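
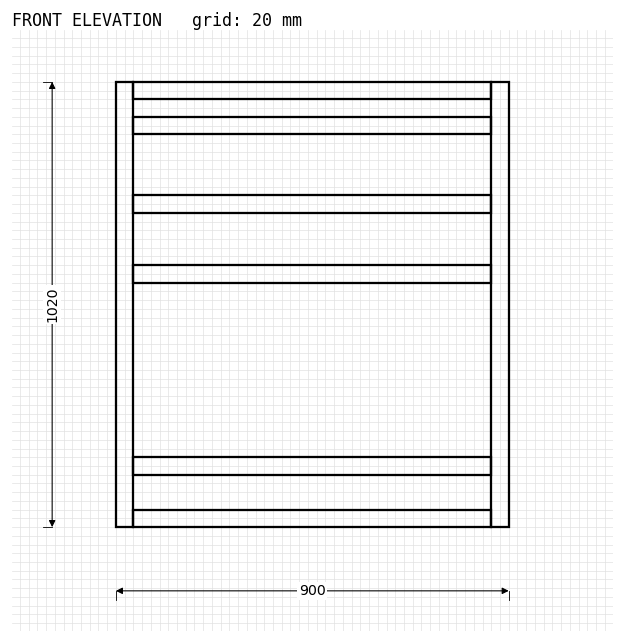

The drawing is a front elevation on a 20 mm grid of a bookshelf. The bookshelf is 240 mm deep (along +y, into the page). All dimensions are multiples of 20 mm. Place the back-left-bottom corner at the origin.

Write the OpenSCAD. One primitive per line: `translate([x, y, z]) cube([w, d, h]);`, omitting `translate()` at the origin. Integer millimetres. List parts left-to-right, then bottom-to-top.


cube([40, 240, 1020]);
translate([40, 0, 0]) cube([820, 240, 40]);
translate([40, 0, 120]) cube([820, 240, 40]);
translate([40, 0, 560]) cube([820, 240, 40]);
translate([40, 0, 720]) cube([820, 240, 40]);
translate([40, 0, 900]) cube([820, 240, 40]);
translate([40, 0, 980]) cube([820, 240, 40]);
translate([860, 0, 0]) cube([40, 240, 1020]);


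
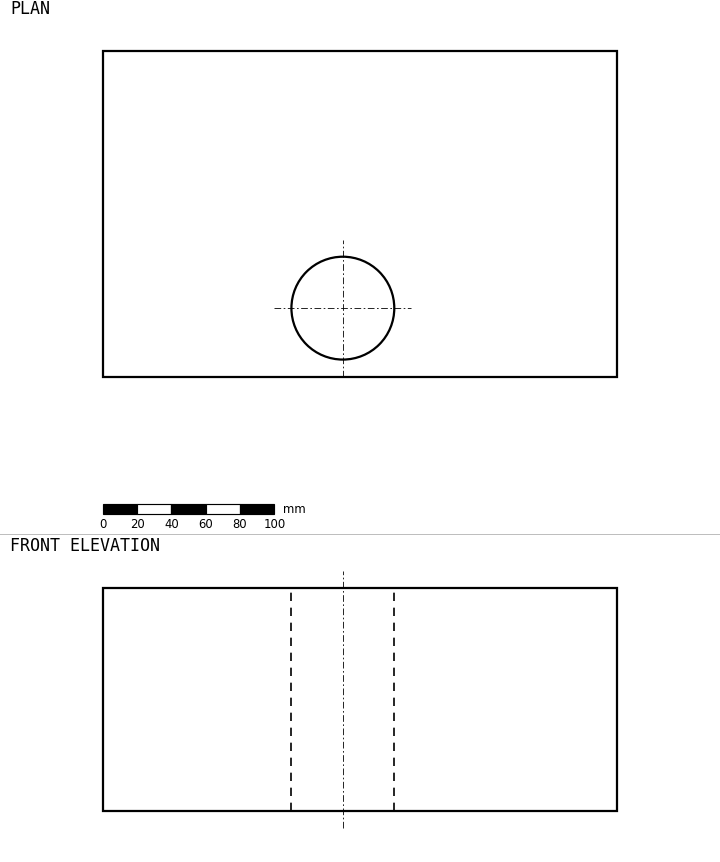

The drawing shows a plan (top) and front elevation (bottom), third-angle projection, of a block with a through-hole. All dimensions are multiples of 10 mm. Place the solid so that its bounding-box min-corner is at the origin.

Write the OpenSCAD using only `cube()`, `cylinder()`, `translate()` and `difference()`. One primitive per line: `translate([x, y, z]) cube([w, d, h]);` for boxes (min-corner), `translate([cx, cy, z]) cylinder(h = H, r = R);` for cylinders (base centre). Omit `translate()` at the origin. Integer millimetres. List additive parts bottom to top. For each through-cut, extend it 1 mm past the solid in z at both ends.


difference() {
  cube([300, 190, 130]);
  translate([140, 40, -1]) cylinder(h = 132, r = 30);
}


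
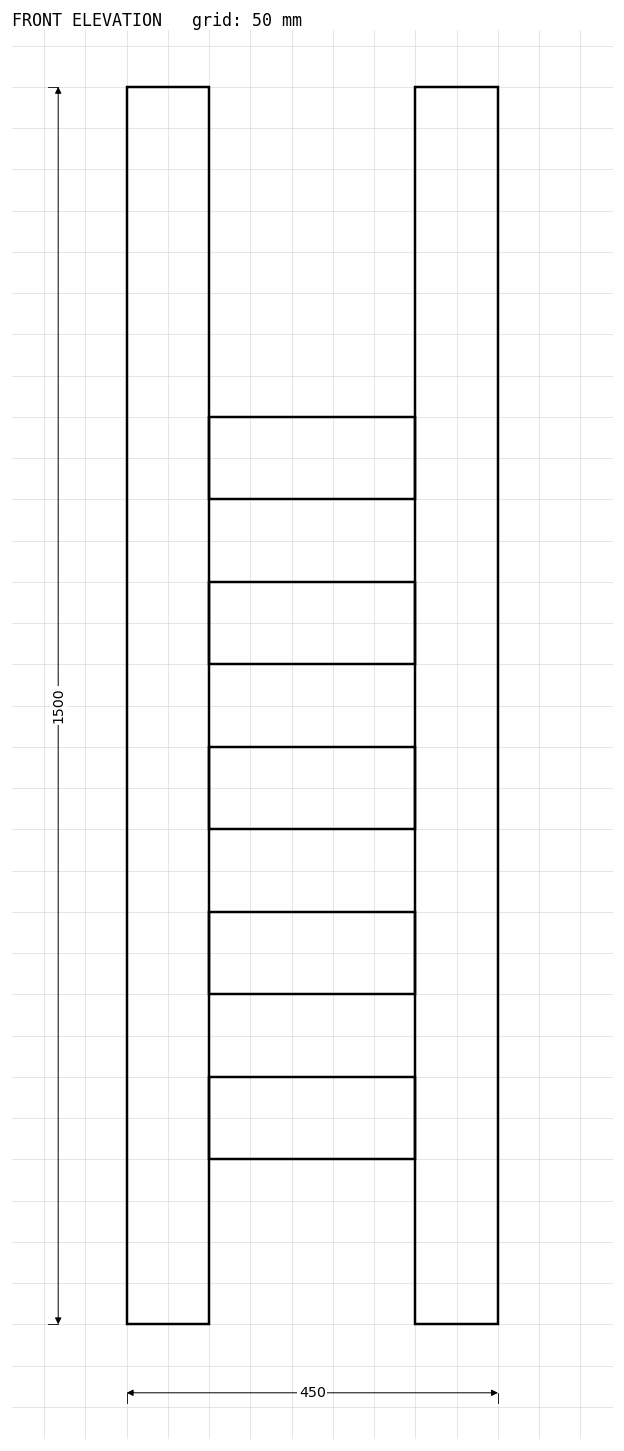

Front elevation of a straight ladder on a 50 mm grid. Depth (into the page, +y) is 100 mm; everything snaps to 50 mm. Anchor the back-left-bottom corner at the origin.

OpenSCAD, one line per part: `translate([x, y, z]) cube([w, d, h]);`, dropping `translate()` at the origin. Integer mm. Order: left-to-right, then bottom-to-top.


cube([100, 100, 1500]);
translate([100, 0, 200]) cube([250, 100, 100]);
translate([100, 0, 400]) cube([250, 100, 100]);
translate([100, 0, 600]) cube([250, 100, 100]);
translate([100, 0, 800]) cube([250, 100, 100]);
translate([100, 0, 1000]) cube([250, 100, 100]);
translate([350, 0, 0]) cube([100, 100, 1500]);


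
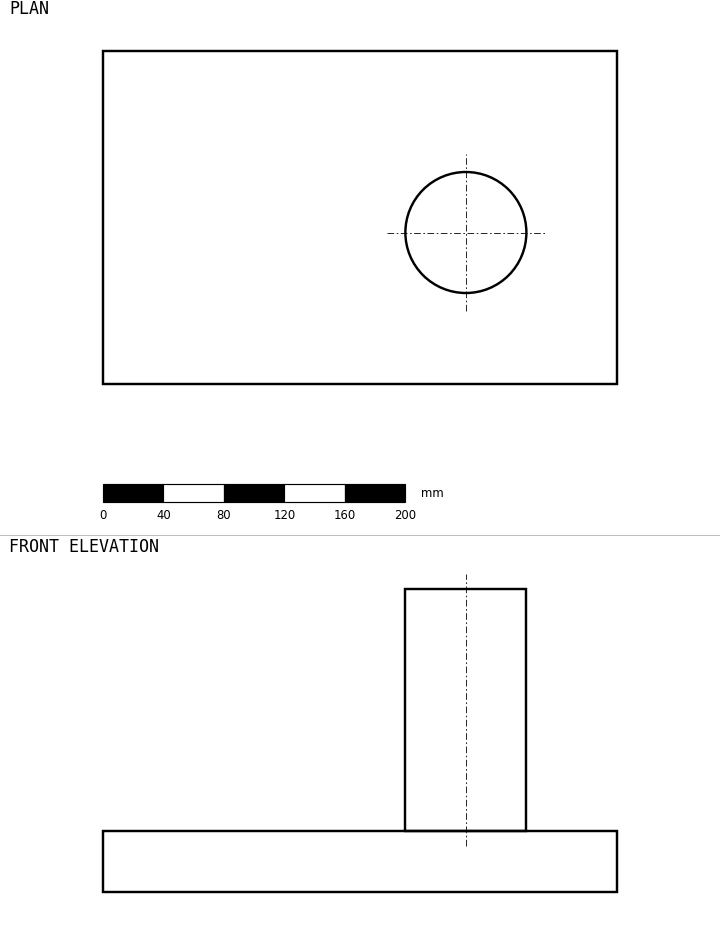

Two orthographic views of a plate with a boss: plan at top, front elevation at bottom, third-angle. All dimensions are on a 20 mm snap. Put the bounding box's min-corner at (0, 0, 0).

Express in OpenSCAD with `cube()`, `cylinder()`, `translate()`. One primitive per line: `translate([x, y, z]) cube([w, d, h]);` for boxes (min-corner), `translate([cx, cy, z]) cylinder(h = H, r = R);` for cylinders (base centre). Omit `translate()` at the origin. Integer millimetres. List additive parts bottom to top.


cube([340, 220, 40]);
translate([240, 100, 40]) cylinder(h = 160, r = 40);


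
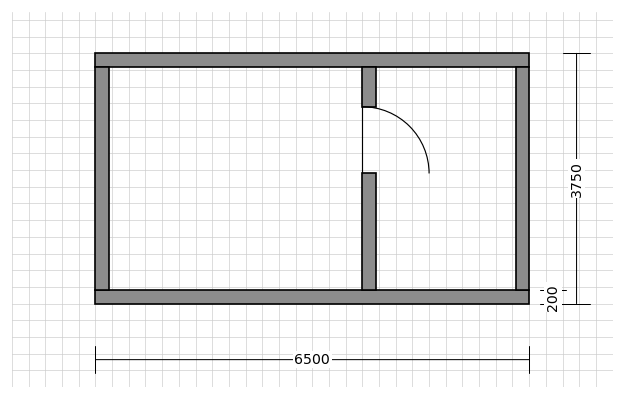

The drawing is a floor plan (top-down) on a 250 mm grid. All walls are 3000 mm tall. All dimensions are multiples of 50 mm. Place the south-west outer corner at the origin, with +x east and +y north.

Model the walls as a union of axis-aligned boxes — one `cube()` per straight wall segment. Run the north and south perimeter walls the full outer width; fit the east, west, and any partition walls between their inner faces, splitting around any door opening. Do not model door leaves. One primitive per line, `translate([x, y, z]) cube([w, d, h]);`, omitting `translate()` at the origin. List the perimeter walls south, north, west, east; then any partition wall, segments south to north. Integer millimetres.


cube([6500, 200, 3000]);
translate([0, 3550, 0]) cube([6500, 200, 3000]);
translate([0, 200, 0]) cube([200, 3350, 3000]);
translate([6300, 200, 0]) cube([200, 3350, 3000]);
translate([4000, 200, 0]) cube([200, 1750, 3000]);
translate([4000, 2950, 0]) cube([200, 600, 3000]);


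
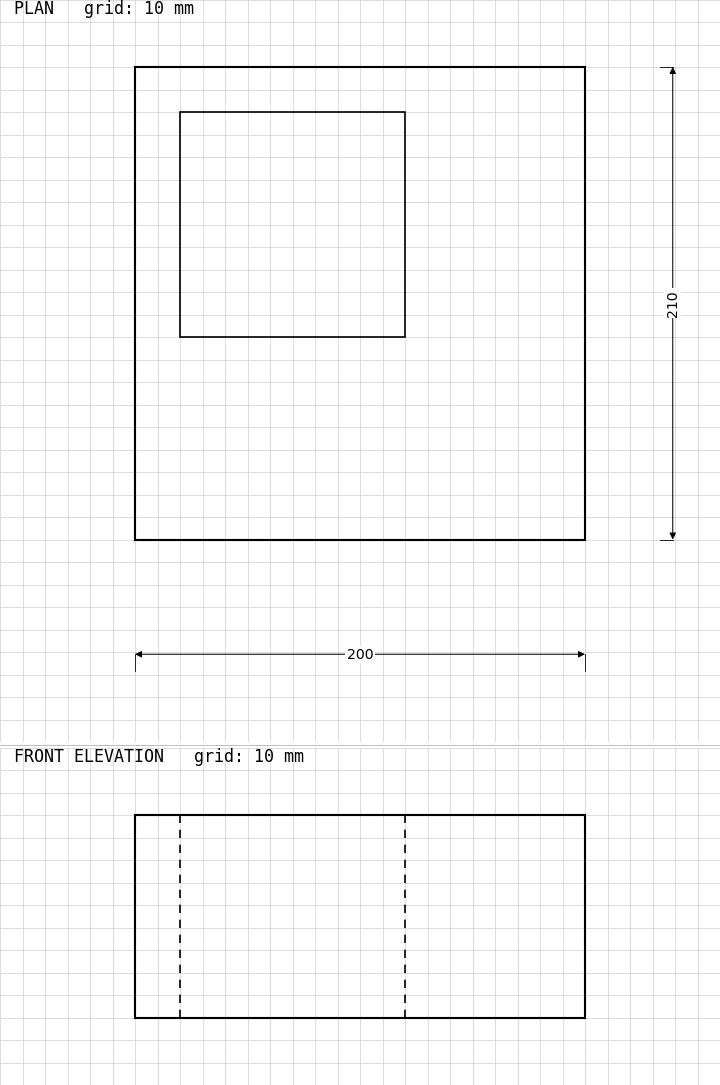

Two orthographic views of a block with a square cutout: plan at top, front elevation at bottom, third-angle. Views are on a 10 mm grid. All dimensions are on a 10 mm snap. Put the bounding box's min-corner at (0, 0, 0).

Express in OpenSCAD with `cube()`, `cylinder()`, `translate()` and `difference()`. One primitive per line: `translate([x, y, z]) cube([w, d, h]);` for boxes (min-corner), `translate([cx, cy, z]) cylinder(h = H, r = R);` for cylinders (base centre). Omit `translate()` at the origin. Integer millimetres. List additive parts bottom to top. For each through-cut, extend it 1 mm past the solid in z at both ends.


difference() {
  cube([200, 210, 90]);
  translate([20, 90, -1]) cube([100, 100, 92]);
}


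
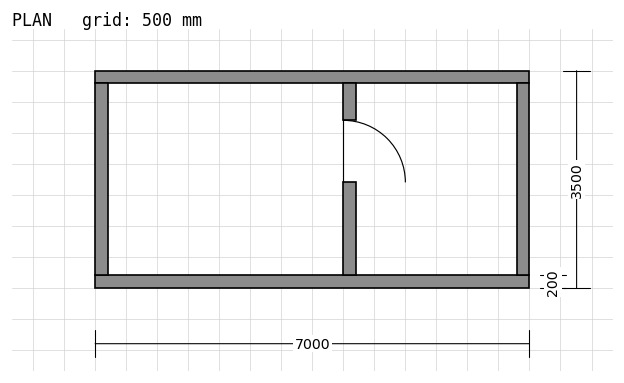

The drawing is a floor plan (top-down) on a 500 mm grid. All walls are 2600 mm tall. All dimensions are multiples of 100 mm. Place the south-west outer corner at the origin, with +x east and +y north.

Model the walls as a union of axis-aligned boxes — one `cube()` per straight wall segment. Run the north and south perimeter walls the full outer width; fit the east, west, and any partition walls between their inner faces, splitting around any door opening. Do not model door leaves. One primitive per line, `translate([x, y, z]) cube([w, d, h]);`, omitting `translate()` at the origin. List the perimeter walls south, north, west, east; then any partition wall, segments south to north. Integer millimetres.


cube([7000, 200, 2600]);
translate([0, 3300, 0]) cube([7000, 200, 2600]);
translate([0, 200, 0]) cube([200, 3100, 2600]);
translate([6800, 200, 0]) cube([200, 3100, 2600]);
translate([4000, 200, 0]) cube([200, 1500, 2600]);
translate([4000, 2700, 0]) cube([200, 600, 2600]);


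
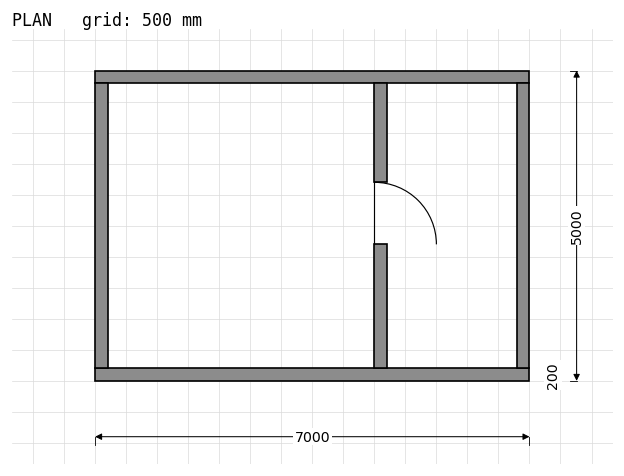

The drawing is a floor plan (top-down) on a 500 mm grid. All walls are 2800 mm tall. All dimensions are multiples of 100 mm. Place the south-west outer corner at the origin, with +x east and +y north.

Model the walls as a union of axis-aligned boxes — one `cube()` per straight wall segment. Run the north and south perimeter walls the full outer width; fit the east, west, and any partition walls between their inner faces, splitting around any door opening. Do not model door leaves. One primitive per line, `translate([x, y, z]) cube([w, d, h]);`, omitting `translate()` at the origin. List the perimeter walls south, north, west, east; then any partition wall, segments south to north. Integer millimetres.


cube([7000, 200, 2800]);
translate([0, 4800, 0]) cube([7000, 200, 2800]);
translate([0, 200, 0]) cube([200, 4600, 2800]);
translate([6800, 200, 0]) cube([200, 4600, 2800]);
translate([4500, 200, 0]) cube([200, 2000, 2800]);
translate([4500, 3200, 0]) cube([200, 1600, 2800]);


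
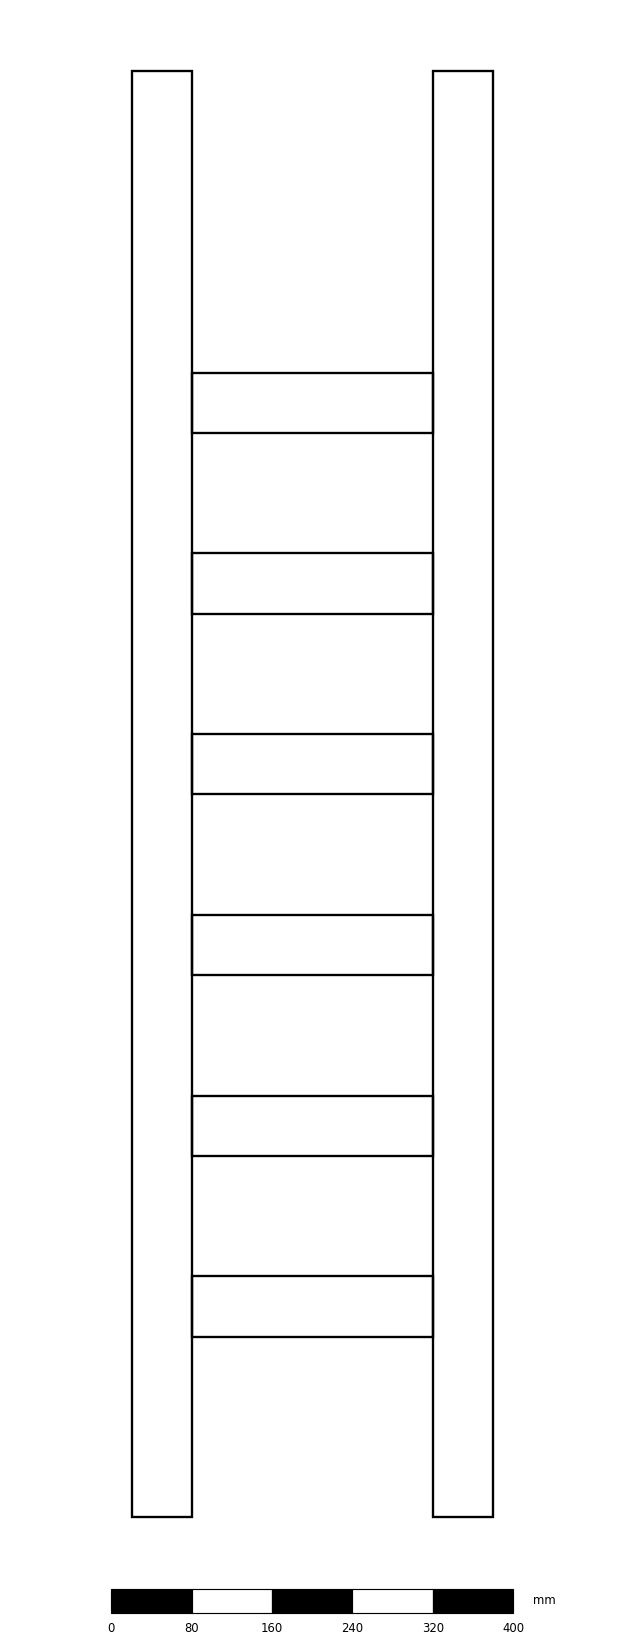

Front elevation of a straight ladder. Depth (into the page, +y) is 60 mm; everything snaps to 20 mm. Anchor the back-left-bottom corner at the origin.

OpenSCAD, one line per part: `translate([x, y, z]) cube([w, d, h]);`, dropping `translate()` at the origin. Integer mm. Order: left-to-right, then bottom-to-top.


cube([60, 60, 1440]);
translate([60, 0, 180]) cube([240, 60, 60]);
translate([60, 0, 360]) cube([240, 60, 60]);
translate([60, 0, 540]) cube([240, 60, 60]);
translate([60, 0, 720]) cube([240, 60, 60]);
translate([60, 0, 900]) cube([240, 60, 60]);
translate([60, 0, 1080]) cube([240, 60, 60]);
translate([300, 0, 0]) cube([60, 60, 1440]);


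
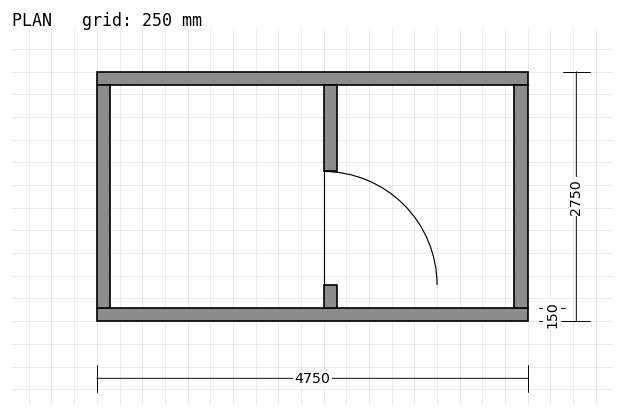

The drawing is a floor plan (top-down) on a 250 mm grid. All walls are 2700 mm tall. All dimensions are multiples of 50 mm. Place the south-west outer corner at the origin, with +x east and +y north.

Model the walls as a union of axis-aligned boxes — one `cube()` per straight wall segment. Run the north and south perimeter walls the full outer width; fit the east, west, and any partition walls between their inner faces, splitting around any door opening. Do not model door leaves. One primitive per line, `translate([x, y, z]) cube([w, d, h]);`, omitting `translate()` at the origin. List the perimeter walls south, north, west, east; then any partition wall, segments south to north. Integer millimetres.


cube([4750, 150, 2700]);
translate([0, 2600, 0]) cube([4750, 150, 2700]);
translate([0, 150, 0]) cube([150, 2450, 2700]);
translate([4600, 150, 0]) cube([150, 2450, 2700]);
translate([2500, 150, 0]) cube([150, 250, 2700]);
translate([2500, 1650, 0]) cube([150, 950, 2700]);


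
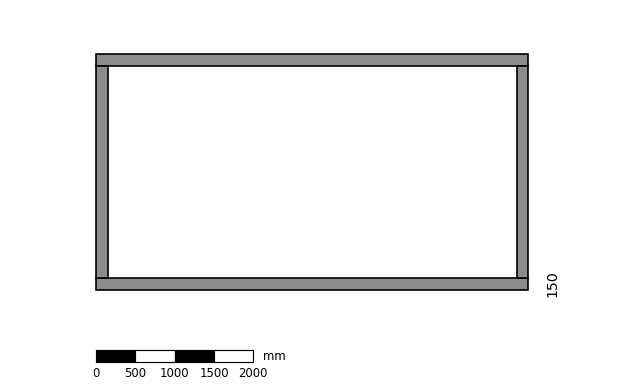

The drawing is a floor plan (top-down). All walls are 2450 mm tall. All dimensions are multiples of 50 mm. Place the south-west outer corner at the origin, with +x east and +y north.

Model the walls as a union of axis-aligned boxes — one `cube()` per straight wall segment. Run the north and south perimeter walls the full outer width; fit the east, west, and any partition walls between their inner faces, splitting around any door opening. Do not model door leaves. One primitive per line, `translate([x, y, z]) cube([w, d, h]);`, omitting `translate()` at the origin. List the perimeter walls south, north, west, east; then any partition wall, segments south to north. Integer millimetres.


cube([5500, 150, 2450]);
translate([0, 2850, 0]) cube([5500, 150, 2450]);
translate([0, 150, 0]) cube([150, 2700, 2450]);
translate([5350, 150, 0]) cube([150, 2700, 2450]);


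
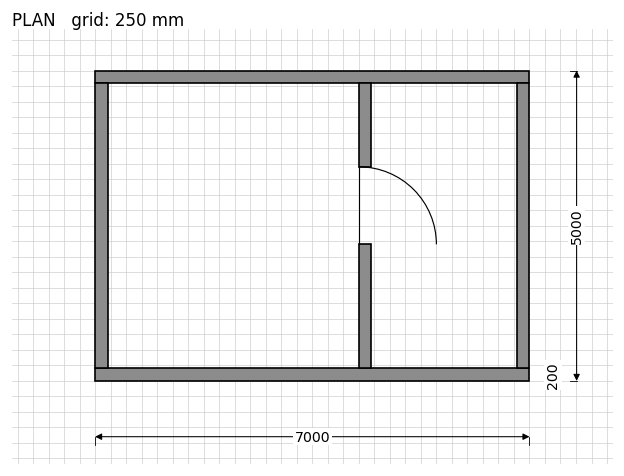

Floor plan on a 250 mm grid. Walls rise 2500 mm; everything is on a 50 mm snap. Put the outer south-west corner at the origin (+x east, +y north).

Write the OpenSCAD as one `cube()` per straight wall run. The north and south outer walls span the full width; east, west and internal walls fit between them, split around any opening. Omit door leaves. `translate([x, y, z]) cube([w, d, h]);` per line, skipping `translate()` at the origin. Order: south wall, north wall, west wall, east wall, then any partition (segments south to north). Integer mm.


cube([7000, 200, 2500]);
translate([0, 4800, 0]) cube([7000, 200, 2500]);
translate([0, 200, 0]) cube([200, 4600, 2500]);
translate([6800, 200, 0]) cube([200, 4600, 2500]);
translate([4250, 200, 0]) cube([200, 2000, 2500]);
translate([4250, 3450, 0]) cube([200, 1350, 2500]);


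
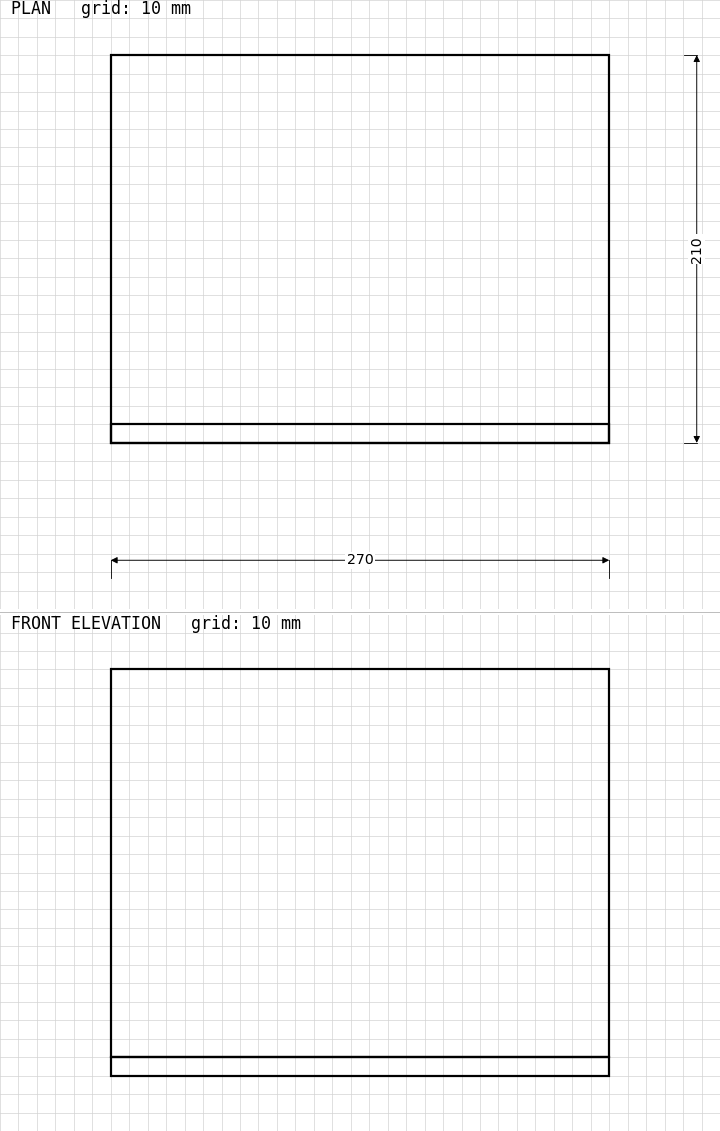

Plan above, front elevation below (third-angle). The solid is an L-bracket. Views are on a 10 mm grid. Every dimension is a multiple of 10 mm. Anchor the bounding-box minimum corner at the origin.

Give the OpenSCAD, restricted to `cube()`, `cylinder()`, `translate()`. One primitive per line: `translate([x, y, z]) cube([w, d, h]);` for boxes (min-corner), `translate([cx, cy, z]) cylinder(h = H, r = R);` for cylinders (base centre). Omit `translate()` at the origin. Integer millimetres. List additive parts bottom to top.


cube([270, 210, 10]);
translate([0, 0, 10]) cube([270, 10, 210]);


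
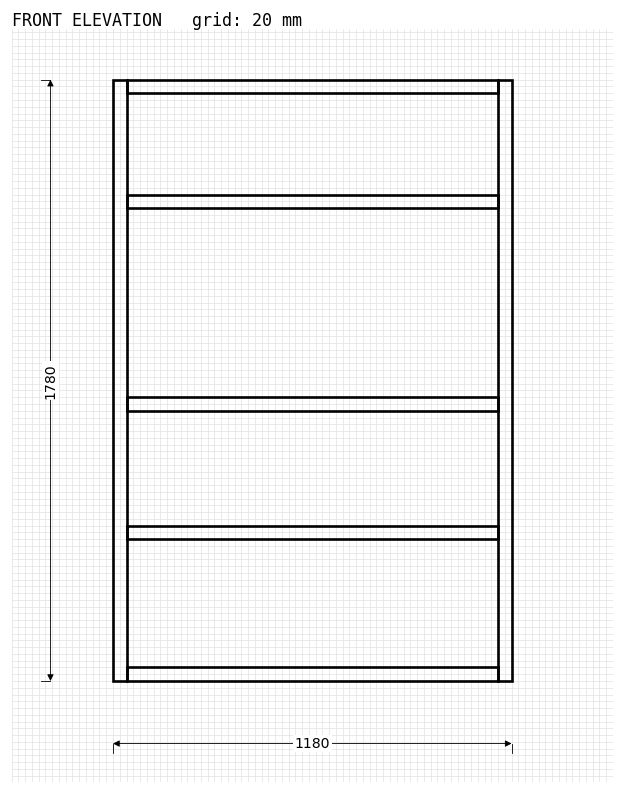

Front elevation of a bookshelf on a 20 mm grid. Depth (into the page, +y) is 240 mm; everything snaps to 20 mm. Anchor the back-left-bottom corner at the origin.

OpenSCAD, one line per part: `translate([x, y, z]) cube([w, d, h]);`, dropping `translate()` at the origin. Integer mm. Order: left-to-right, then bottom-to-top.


cube([40, 240, 1780]);
translate([40, 0, 0]) cube([1100, 240, 40]);
translate([40, 0, 420]) cube([1100, 240, 40]);
translate([40, 0, 800]) cube([1100, 240, 40]);
translate([40, 0, 1400]) cube([1100, 240, 40]);
translate([40, 0, 1740]) cube([1100, 240, 40]);
translate([1140, 0, 0]) cube([40, 240, 1780]);


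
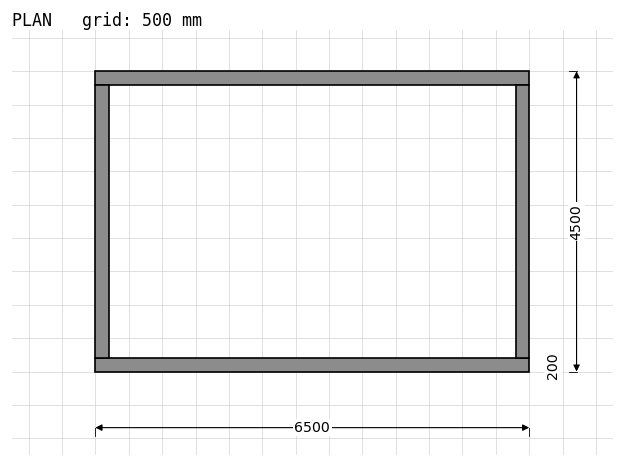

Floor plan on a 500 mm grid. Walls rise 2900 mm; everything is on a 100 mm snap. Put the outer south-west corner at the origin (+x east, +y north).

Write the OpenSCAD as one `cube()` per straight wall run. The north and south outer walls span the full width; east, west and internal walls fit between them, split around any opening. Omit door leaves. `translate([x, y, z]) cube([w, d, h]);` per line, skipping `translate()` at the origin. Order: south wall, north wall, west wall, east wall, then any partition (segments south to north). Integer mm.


cube([6500, 200, 2900]);
translate([0, 4300, 0]) cube([6500, 200, 2900]);
translate([0, 200, 0]) cube([200, 4100, 2900]);
translate([6300, 200, 0]) cube([200, 4100, 2900]);


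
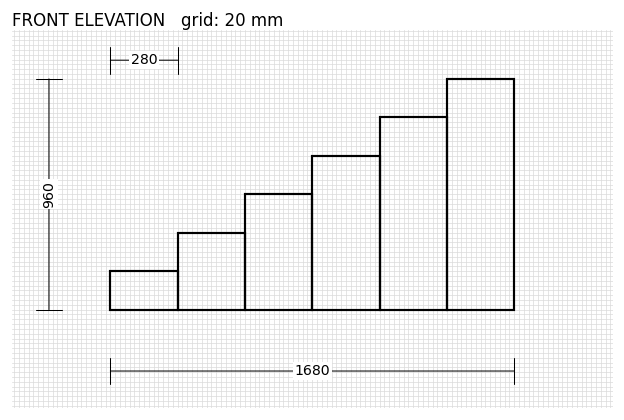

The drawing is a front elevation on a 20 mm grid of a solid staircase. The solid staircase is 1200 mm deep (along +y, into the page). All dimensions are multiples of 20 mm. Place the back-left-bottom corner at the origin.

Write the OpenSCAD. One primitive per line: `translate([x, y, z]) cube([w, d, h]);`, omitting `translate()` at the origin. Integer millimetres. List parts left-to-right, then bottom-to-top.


cube([280, 1200, 160]);
translate([280, 0, 0]) cube([280, 1200, 320]);
translate([560, 0, 0]) cube([280, 1200, 480]);
translate([840, 0, 0]) cube([280, 1200, 640]);
translate([1120, 0, 0]) cube([280, 1200, 800]);
translate([1400, 0, 0]) cube([280, 1200, 960]);


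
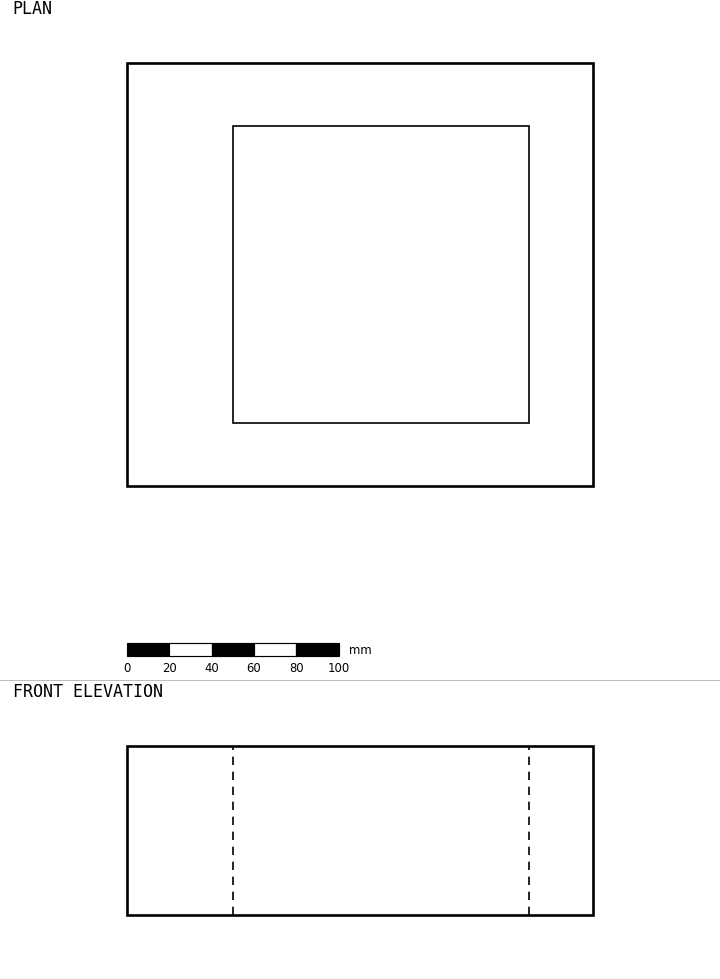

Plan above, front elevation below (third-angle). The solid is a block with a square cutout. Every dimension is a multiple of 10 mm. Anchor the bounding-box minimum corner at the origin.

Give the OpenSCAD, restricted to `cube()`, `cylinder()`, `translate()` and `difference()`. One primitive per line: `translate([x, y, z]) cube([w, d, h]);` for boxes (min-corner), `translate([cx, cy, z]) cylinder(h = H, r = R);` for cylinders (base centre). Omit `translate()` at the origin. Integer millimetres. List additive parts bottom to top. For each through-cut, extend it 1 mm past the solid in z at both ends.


difference() {
  cube([220, 200, 80]);
  translate([50, 30, -1]) cube([140, 140, 82]);
}


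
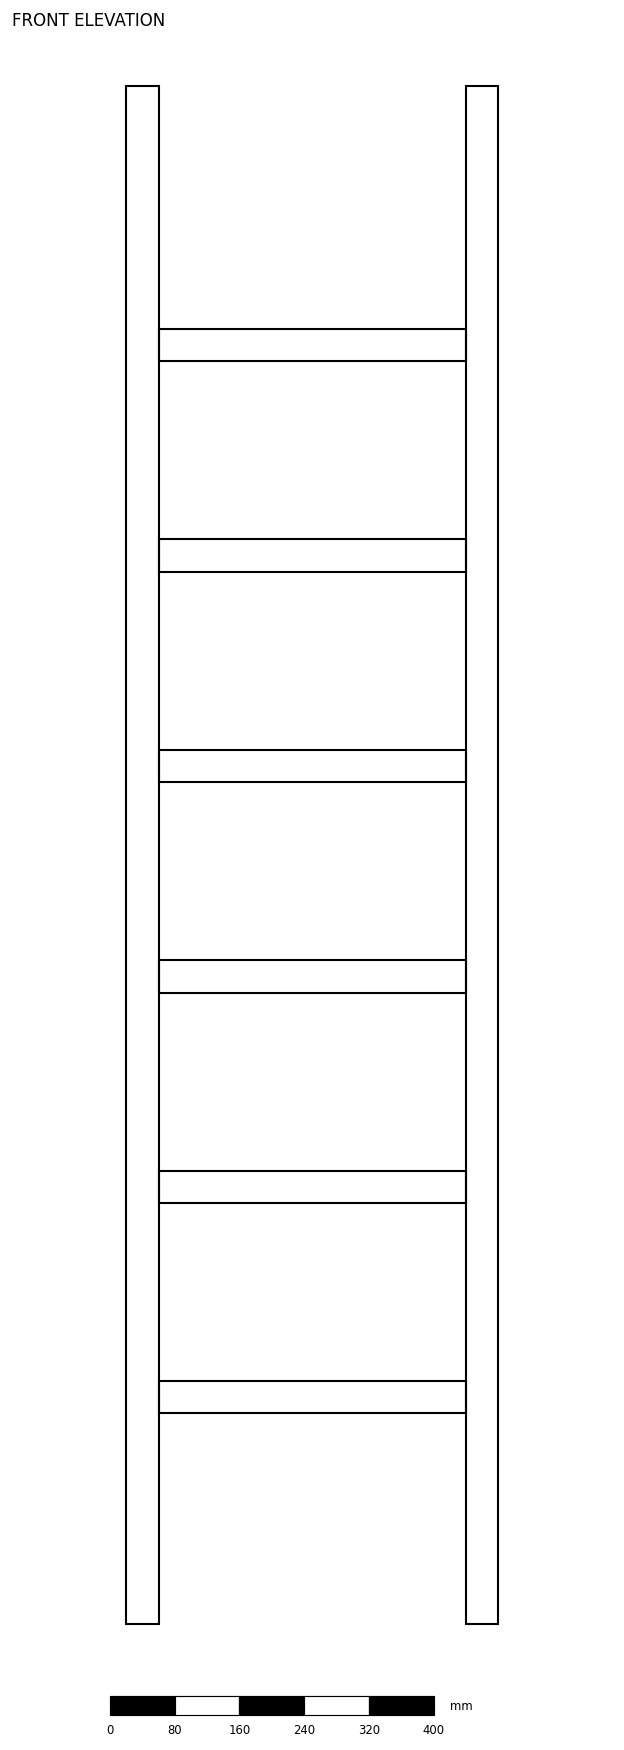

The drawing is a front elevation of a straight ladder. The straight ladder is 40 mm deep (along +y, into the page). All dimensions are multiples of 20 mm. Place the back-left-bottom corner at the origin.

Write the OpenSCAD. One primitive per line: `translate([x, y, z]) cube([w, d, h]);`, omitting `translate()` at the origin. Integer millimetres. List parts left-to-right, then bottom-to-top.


cube([40, 40, 1900]);
translate([40, 0, 260]) cube([380, 40, 40]);
translate([40, 0, 520]) cube([380, 40, 40]);
translate([40, 0, 780]) cube([380, 40, 40]);
translate([40, 0, 1040]) cube([380, 40, 40]);
translate([40, 0, 1300]) cube([380, 40, 40]);
translate([40, 0, 1560]) cube([380, 40, 40]);
translate([420, 0, 0]) cube([40, 40, 1900]);


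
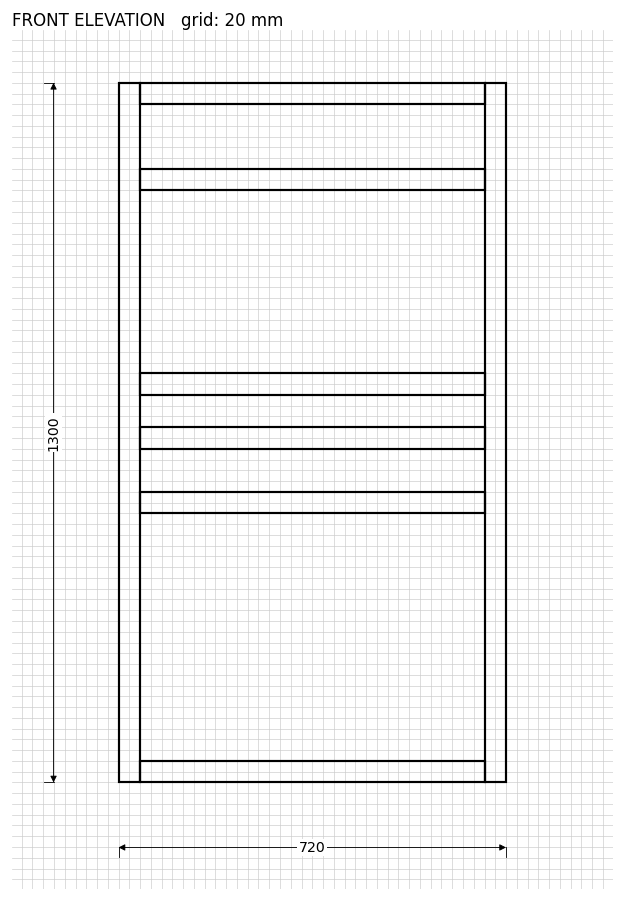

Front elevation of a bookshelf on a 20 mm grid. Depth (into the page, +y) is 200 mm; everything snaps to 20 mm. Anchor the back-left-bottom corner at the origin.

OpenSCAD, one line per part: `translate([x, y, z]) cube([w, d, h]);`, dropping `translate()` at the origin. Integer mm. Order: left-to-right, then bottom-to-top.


cube([40, 200, 1300]);
translate([40, 0, 0]) cube([640, 200, 40]);
translate([40, 0, 500]) cube([640, 200, 40]);
translate([40, 0, 620]) cube([640, 200, 40]);
translate([40, 0, 720]) cube([640, 200, 40]);
translate([40, 0, 1100]) cube([640, 200, 40]);
translate([40, 0, 1260]) cube([640, 200, 40]);
translate([680, 0, 0]) cube([40, 200, 1300]);


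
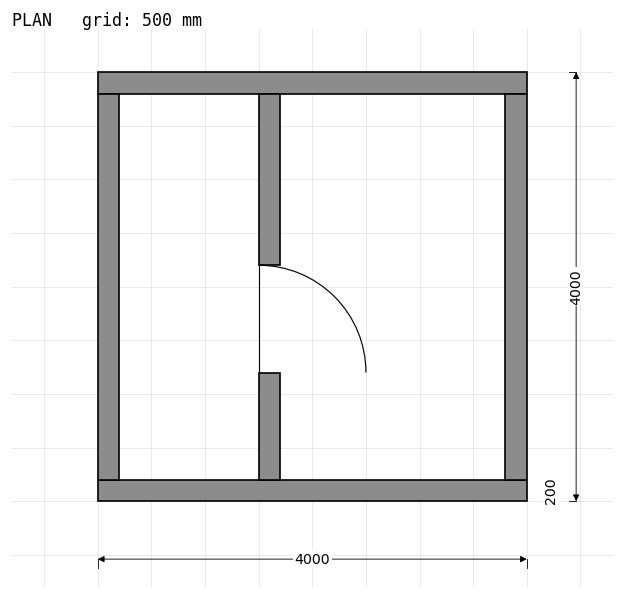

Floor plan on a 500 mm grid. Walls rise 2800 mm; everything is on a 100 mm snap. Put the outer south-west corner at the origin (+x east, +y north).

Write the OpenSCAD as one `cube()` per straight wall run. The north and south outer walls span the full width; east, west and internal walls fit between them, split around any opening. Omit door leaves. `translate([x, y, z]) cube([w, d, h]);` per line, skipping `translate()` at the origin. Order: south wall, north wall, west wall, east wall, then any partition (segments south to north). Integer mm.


cube([4000, 200, 2800]);
translate([0, 3800, 0]) cube([4000, 200, 2800]);
translate([0, 200, 0]) cube([200, 3600, 2800]);
translate([3800, 200, 0]) cube([200, 3600, 2800]);
translate([1500, 200, 0]) cube([200, 1000, 2800]);
translate([1500, 2200, 0]) cube([200, 1600, 2800]);


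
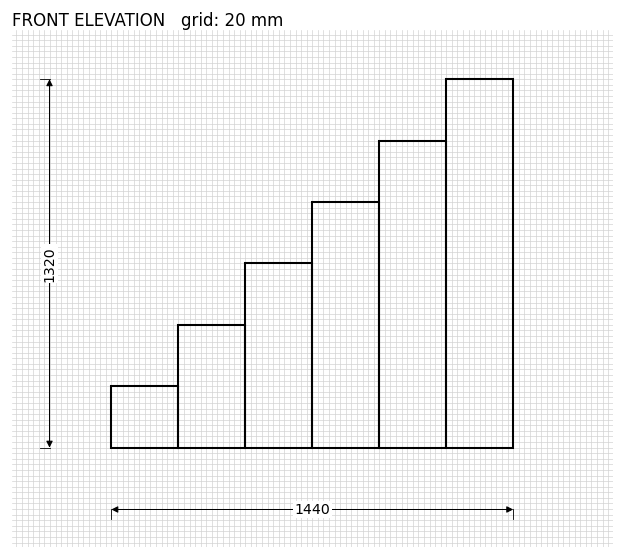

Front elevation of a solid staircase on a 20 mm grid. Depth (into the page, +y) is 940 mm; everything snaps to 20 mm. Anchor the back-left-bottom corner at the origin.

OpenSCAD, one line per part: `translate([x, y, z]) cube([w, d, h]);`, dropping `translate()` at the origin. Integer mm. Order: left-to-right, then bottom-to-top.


cube([240, 940, 220]);
translate([240, 0, 0]) cube([240, 940, 440]);
translate([480, 0, 0]) cube([240, 940, 660]);
translate([720, 0, 0]) cube([240, 940, 880]);
translate([960, 0, 0]) cube([240, 940, 1100]);
translate([1200, 0, 0]) cube([240, 940, 1320]);


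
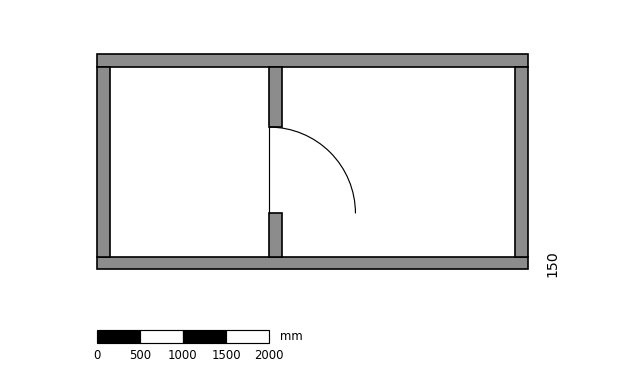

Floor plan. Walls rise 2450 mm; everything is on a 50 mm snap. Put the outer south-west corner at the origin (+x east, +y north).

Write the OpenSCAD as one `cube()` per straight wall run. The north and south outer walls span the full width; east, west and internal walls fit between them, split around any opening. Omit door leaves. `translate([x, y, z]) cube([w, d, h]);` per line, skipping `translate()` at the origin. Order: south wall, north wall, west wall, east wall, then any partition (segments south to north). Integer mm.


cube([5000, 150, 2450]);
translate([0, 2350, 0]) cube([5000, 150, 2450]);
translate([0, 150, 0]) cube([150, 2200, 2450]);
translate([4850, 150, 0]) cube([150, 2200, 2450]);
translate([2000, 150, 0]) cube([150, 500, 2450]);
translate([2000, 1650, 0]) cube([150, 700, 2450]);


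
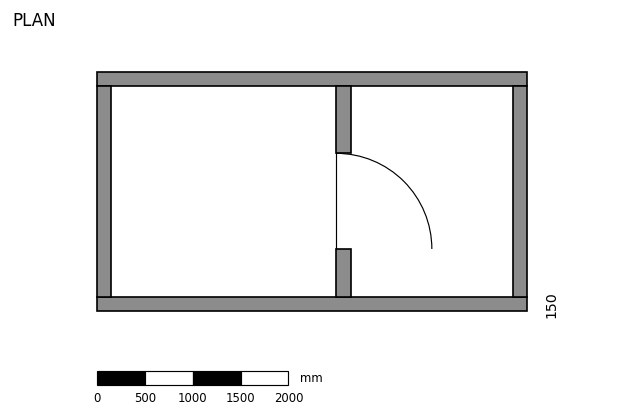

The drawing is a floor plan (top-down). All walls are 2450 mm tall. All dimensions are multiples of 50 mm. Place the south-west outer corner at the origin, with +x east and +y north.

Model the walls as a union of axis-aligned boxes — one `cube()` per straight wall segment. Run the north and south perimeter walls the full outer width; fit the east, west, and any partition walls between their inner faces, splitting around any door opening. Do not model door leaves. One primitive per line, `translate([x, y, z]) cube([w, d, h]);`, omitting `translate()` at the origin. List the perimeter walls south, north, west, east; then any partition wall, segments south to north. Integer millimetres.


cube([4500, 150, 2450]);
translate([0, 2350, 0]) cube([4500, 150, 2450]);
translate([0, 150, 0]) cube([150, 2200, 2450]);
translate([4350, 150, 0]) cube([150, 2200, 2450]);
translate([2500, 150, 0]) cube([150, 500, 2450]);
translate([2500, 1650, 0]) cube([150, 700, 2450]);


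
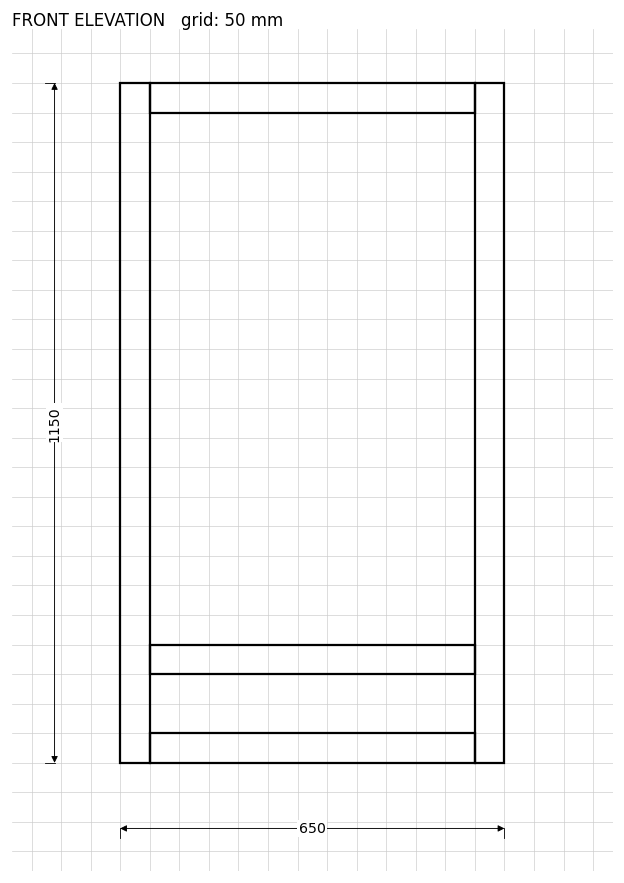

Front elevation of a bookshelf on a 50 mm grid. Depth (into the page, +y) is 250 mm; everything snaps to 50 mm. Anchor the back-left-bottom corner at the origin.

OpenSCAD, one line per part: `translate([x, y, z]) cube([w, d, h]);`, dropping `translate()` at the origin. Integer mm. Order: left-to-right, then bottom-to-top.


cube([50, 250, 1150]);
translate([50, 0, 0]) cube([550, 250, 50]);
translate([50, 0, 150]) cube([550, 250, 50]);
translate([50, 0, 1100]) cube([550, 250, 50]);
translate([600, 0, 0]) cube([50, 250, 1150]);


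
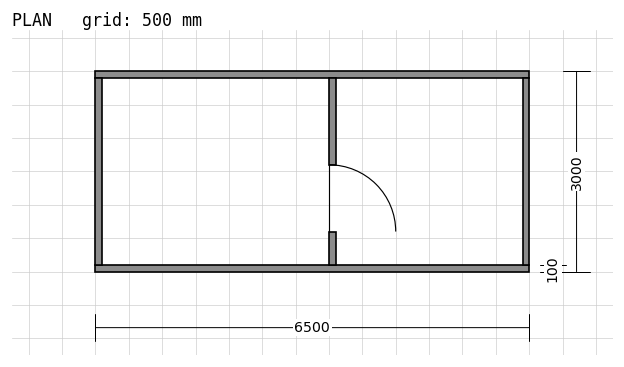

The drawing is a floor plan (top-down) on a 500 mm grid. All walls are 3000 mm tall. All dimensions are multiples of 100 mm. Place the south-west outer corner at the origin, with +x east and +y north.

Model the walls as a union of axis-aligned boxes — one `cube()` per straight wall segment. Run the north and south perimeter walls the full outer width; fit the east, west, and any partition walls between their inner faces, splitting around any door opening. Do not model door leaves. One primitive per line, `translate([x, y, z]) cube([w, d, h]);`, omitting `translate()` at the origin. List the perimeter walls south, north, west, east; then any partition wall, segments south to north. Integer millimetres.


cube([6500, 100, 3000]);
translate([0, 2900, 0]) cube([6500, 100, 3000]);
translate([0, 100, 0]) cube([100, 2800, 3000]);
translate([6400, 100, 0]) cube([100, 2800, 3000]);
translate([3500, 100, 0]) cube([100, 500, 3000]);
translate([3500, 1600, 0]) cube([100, 1300, 3000]);


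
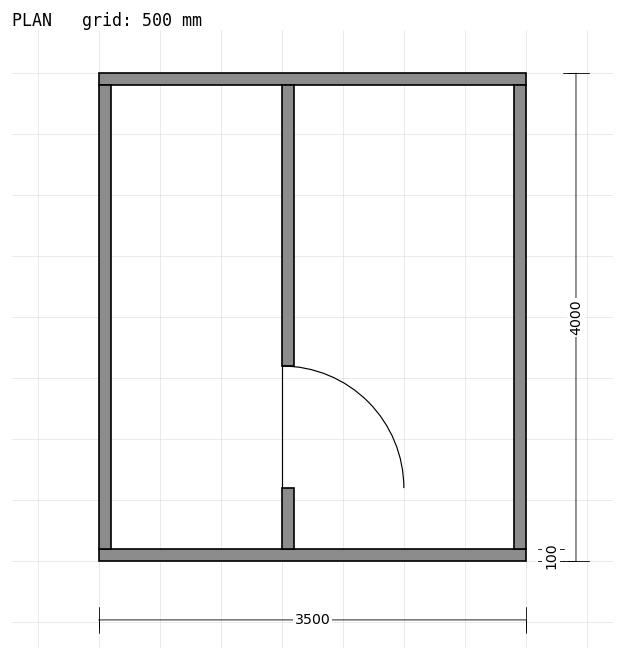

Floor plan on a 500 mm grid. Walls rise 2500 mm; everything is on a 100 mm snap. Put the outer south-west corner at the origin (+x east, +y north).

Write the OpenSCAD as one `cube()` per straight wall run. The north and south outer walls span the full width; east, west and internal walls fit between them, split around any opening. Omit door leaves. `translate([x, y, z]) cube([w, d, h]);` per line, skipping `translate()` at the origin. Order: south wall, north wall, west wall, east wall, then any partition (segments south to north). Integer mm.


cube([3500, 100, 2500]);
translate([0, 3900, 0]) cube([3500, 100, 2500]);
translate([0, 100, 0]) cube([100, 3800, 2500]);
translate([3400, 100, 0]) cube([100, 3800, 2500]);
translate([1500, 100, 0]) cube([100, 500, 2500]);
translate([1500, 1600, 0]) cube([100, 2300, 2500]);


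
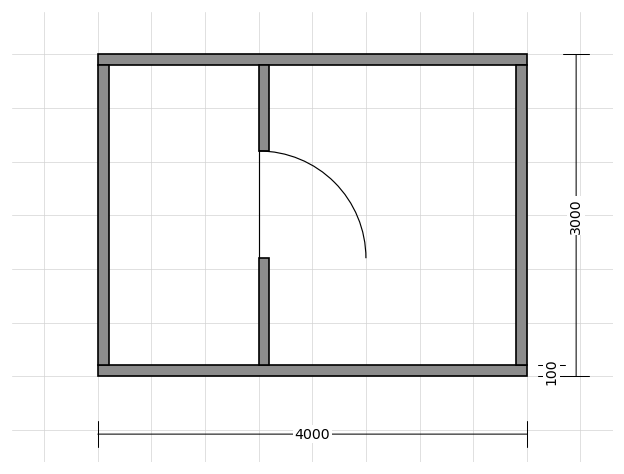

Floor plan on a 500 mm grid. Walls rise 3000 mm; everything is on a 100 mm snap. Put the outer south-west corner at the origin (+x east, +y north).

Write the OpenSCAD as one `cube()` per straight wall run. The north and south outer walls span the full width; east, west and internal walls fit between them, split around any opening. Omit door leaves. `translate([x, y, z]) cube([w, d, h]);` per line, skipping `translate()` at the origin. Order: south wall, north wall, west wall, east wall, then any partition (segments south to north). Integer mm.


cube([4000, 100, 3000]);
translate([0, 2900, 0]) cube([4000, 100, 3000]);
translate([0, 100, 0]) cube([100, 2800, 3000]);
translate([3900, 100, 0]) cube([100, 2800, 3000]);
translate([1500, 100, 0]) cube([100, 1000, 3000]);
translate([1500, 2100, 0]) cube([100, 800, 3000]);


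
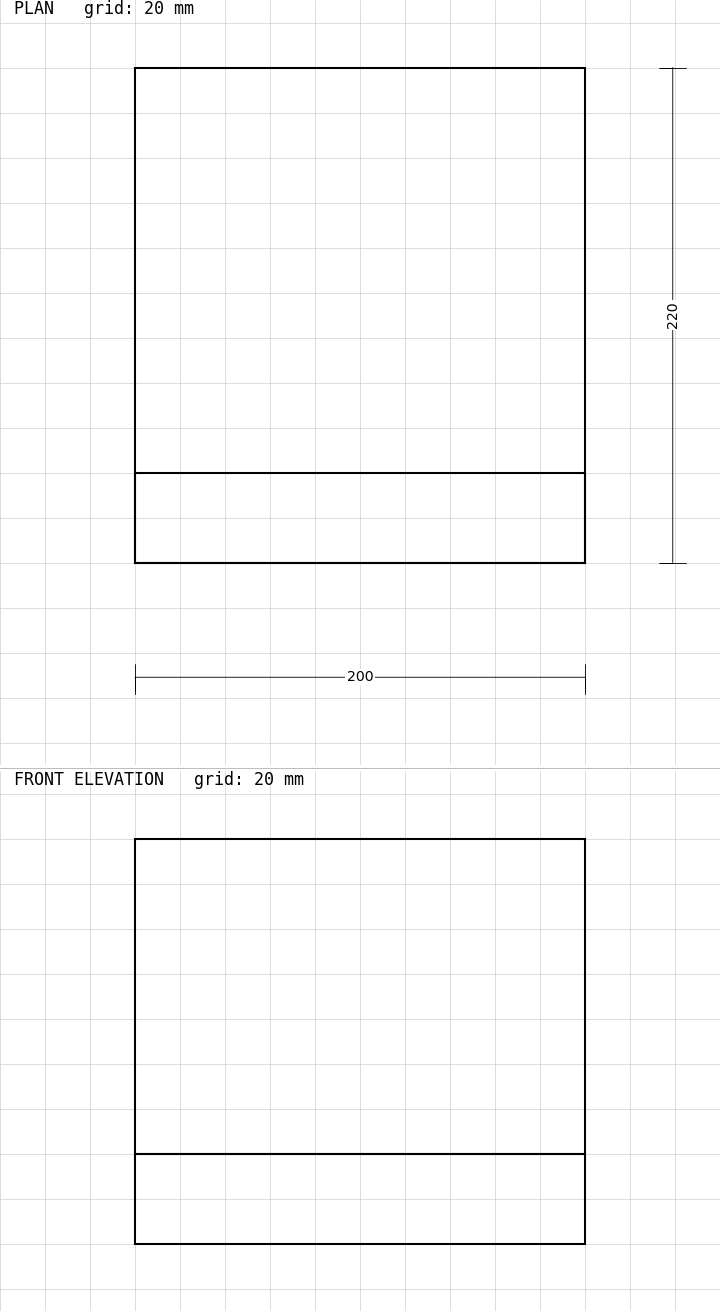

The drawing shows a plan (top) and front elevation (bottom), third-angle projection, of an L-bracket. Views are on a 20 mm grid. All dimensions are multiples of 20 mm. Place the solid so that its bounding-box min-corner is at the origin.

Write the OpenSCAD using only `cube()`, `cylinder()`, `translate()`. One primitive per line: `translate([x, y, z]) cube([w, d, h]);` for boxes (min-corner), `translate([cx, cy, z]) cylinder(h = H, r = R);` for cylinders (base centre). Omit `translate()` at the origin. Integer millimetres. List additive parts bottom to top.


cube([200, 220, 40]);
translate([0, 0, 40]) cube([200, 40, 140]);


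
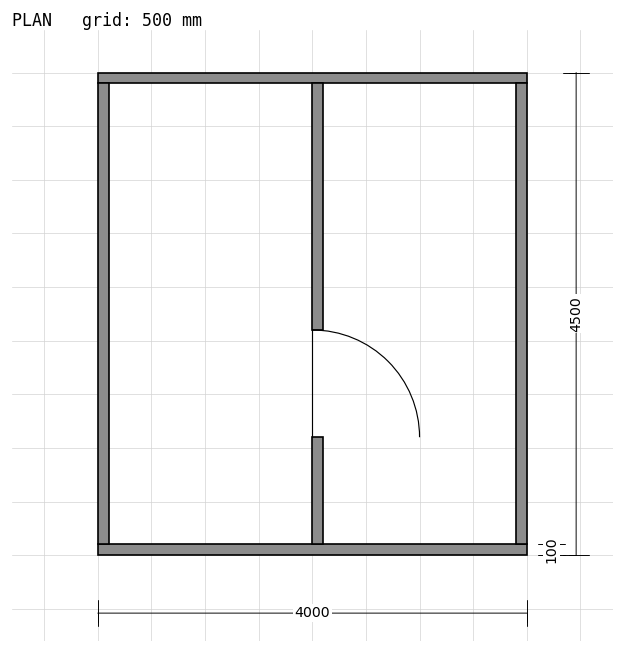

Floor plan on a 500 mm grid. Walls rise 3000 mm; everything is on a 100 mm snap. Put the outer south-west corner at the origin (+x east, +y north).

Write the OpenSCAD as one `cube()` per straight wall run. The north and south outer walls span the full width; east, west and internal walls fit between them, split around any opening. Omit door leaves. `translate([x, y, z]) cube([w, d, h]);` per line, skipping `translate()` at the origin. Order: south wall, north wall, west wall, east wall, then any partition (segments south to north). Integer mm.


cube([4000, 100, 3000]);
translate([0, 4400, 0]) cube([4000, 100, 3000]);
translate([0, 100, 0]) cube([100, 4300, 3000]);
translate([3900, 100, 0]) cube([100, 4300, 3000]);
translate([2000, 100, 0]) cube([100, 1000, 3000]);
translate([2000, 2100, 0]) cube([100, 2300, 3000]);


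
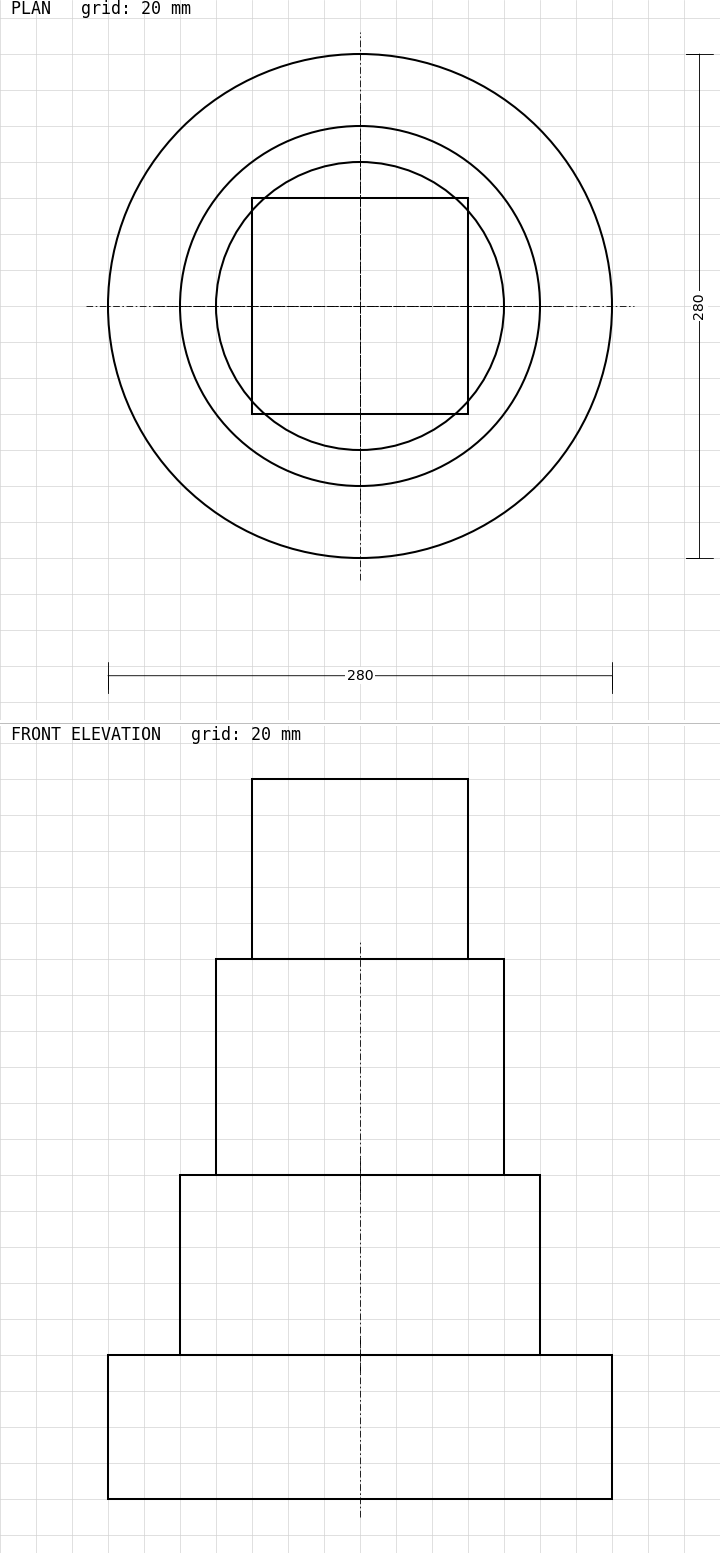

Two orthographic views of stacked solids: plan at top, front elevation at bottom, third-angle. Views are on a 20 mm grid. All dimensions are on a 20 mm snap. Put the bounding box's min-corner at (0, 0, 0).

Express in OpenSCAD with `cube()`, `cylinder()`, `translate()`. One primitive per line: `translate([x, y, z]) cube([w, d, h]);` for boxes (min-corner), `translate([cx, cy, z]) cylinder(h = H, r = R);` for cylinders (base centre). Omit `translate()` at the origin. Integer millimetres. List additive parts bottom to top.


translate([140, 140, 0]) cylinder(h = 80, r = 140);
translate([140, 140, 80]) cylinder(h = 100, r = 100);
translate([140, 140, 180]) cylinder(h = 120, r = 80);
translate([80, 80, 300]) cube([120, 120, 100]);


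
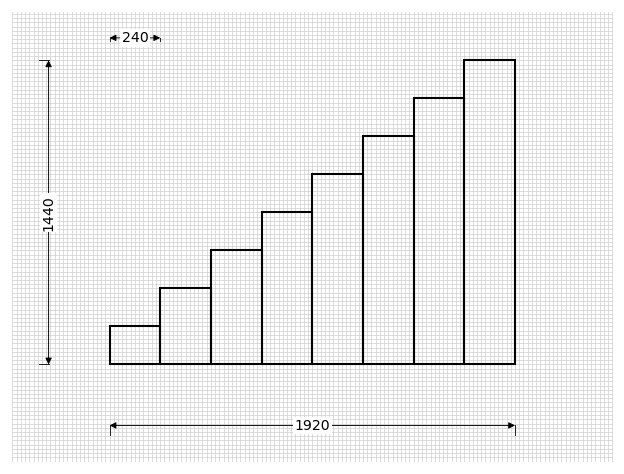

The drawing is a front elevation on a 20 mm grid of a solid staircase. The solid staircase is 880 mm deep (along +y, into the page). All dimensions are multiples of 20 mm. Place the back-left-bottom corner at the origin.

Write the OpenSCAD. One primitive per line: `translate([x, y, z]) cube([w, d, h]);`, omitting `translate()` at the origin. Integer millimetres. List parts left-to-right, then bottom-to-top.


cube([240, 880, 180]);
translate([240, 0, 0]) cube([240, 880, 360]);
translate([480, 0, 0]) cube([240, 880, 540]);
translate([720, 0, 0]) cube([240, 880, 720]);
translate([960, 0, 0]) cube([240, 880, 900]);
translate([1200, 0, 0]) cube([240, 880, 1080]);
translate([1440, 0, 0]) cube([240, 880, 1260]);
translate([1680, 0, 0]) cube([240, 880, 1440]);


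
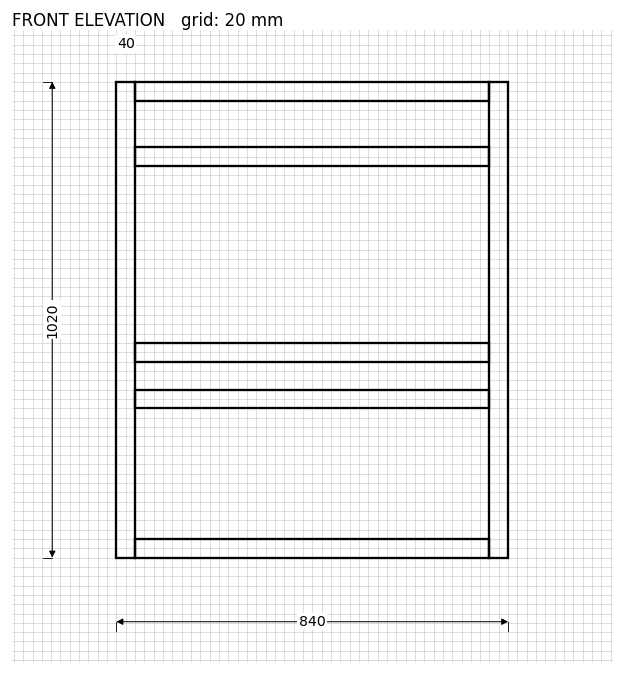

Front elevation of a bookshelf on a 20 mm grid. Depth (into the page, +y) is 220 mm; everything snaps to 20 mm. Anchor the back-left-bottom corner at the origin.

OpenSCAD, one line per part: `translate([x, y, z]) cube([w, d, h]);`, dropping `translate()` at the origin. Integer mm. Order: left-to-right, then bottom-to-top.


cube([40, 220, 1020]);
translate([40, 0, 0]) cube([760, 220, 40]);
translate([40, 0, 320]) cube([760, 220, 40]);
translate([40, 0, 420]) cube([760, 220, 40]);
translate([40, 0, 840]) cube([760, 220, 40]);
translate([40, 0, 980]) cube([760, 220, 40]);
translate([800, 0, 0]) cube([40, 220, 1020]);


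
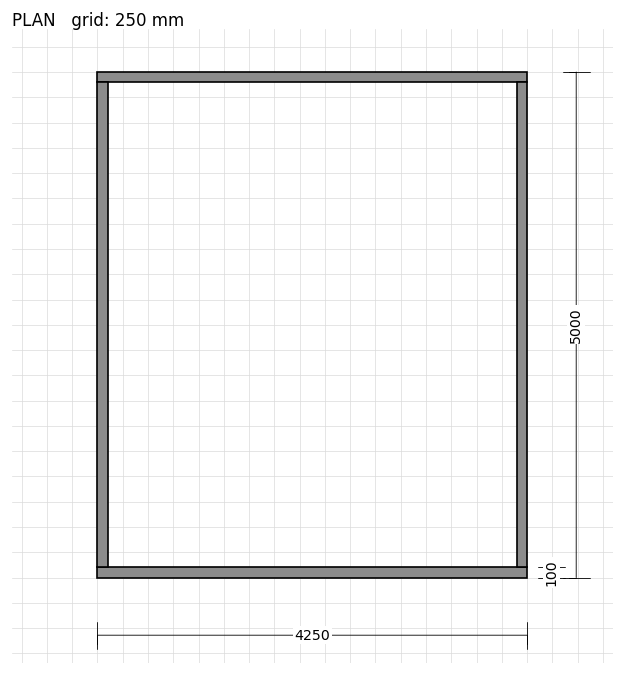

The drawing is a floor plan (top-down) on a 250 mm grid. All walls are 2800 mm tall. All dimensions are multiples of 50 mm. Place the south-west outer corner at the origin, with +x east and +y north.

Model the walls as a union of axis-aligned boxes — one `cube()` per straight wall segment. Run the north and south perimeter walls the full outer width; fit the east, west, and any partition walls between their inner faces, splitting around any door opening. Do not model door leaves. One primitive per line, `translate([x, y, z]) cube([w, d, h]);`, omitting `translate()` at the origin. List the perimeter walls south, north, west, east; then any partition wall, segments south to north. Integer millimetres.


cube([4250, 100, 2800]);
translate([0, 4900, 0]) cube([4250, 100, 2800]);
translate([0, 100, 0]) cube([100, 4800, 2800]);
translate([4150, 100, 0]) cube([100, 4800, 2800]);


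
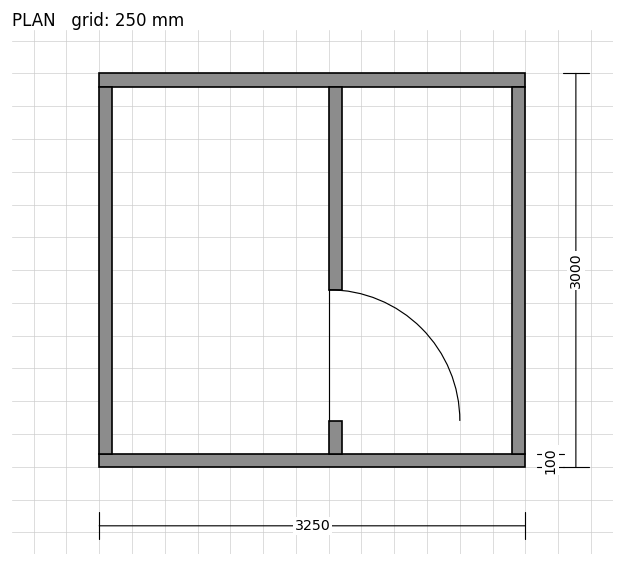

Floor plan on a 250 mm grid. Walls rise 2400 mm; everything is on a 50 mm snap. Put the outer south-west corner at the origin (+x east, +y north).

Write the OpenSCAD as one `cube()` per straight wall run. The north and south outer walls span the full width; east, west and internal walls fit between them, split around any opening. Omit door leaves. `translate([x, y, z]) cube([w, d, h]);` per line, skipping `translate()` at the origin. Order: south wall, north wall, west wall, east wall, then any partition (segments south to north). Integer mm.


cube([3250, 100, 2400]);
translate([0, 2900, 0]) cube([3250, 100, 2400]);
translate([0, 100, 0]) cube([100, 2800, 2400]);
translate([3150, 100, 0]) cube([100, 2800, 2400]);
translate([1750, 100, 0]) cube([100, 250, 2400]);
translate([1750, 1350, 0]) cube([100, 1550, 2400]);


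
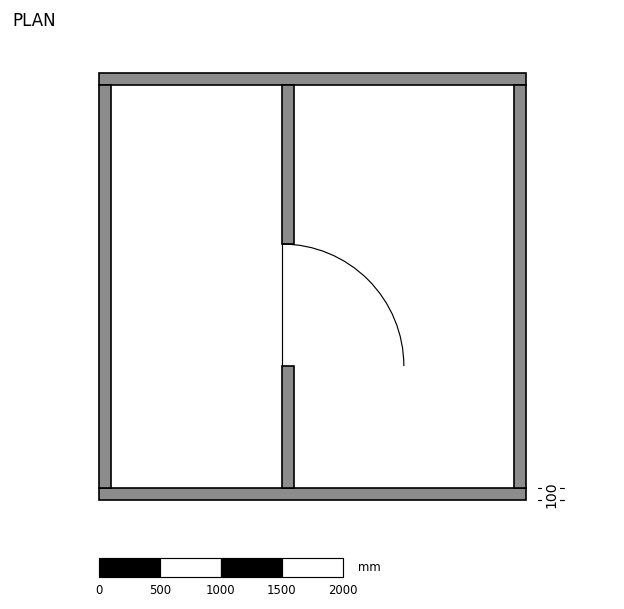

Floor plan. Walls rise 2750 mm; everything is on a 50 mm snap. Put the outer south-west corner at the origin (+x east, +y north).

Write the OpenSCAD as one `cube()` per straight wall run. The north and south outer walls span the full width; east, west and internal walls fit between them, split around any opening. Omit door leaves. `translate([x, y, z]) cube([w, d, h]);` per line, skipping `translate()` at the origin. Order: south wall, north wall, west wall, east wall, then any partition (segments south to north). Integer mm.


cube([3500, 100, 2750]);
translate([0, 3400, 0]) cube([3500, 100, 2750]);
translate([0, 100, 0]) cube([100, 3300, 2750]);
translate([3400, 100, 0]) cube([100, 3300, 2750]);
translate([1500, 100, 0]) cube([100, 1000, 2750]);
translate([1500, 2100, 0]) cube([100, 1300, 2750]);


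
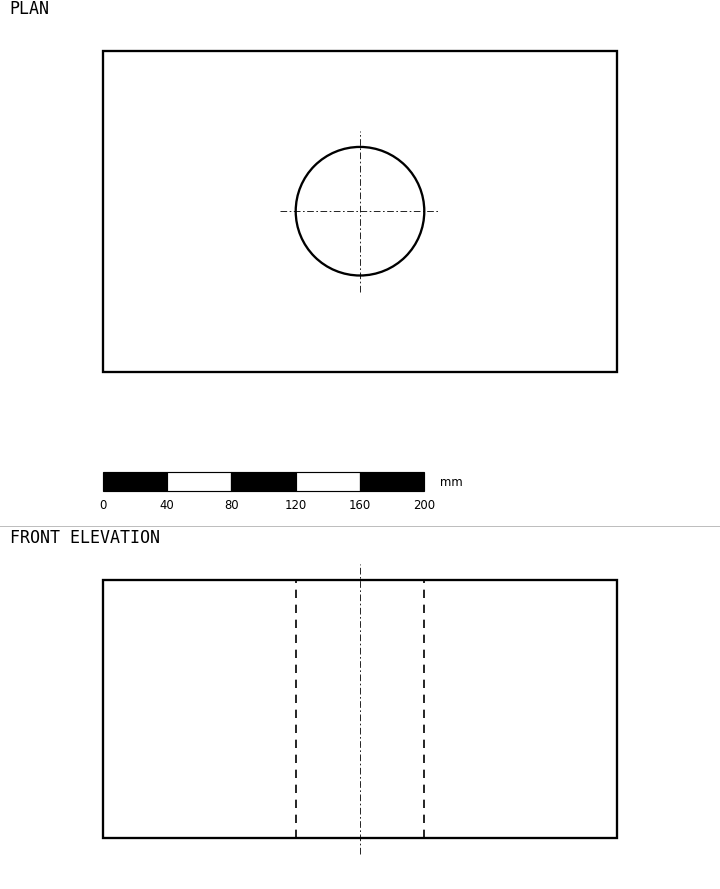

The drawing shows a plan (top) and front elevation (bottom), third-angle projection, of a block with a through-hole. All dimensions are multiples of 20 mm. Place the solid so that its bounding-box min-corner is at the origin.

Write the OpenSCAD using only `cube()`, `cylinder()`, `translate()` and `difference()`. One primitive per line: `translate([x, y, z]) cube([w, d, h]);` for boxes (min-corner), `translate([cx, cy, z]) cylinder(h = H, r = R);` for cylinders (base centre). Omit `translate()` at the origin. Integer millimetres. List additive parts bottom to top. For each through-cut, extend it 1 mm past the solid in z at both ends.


difference() {
  cube([320, 200, 160]);
  translate([160, 100, -1]) cylinder(h = 162, r = 40);
}


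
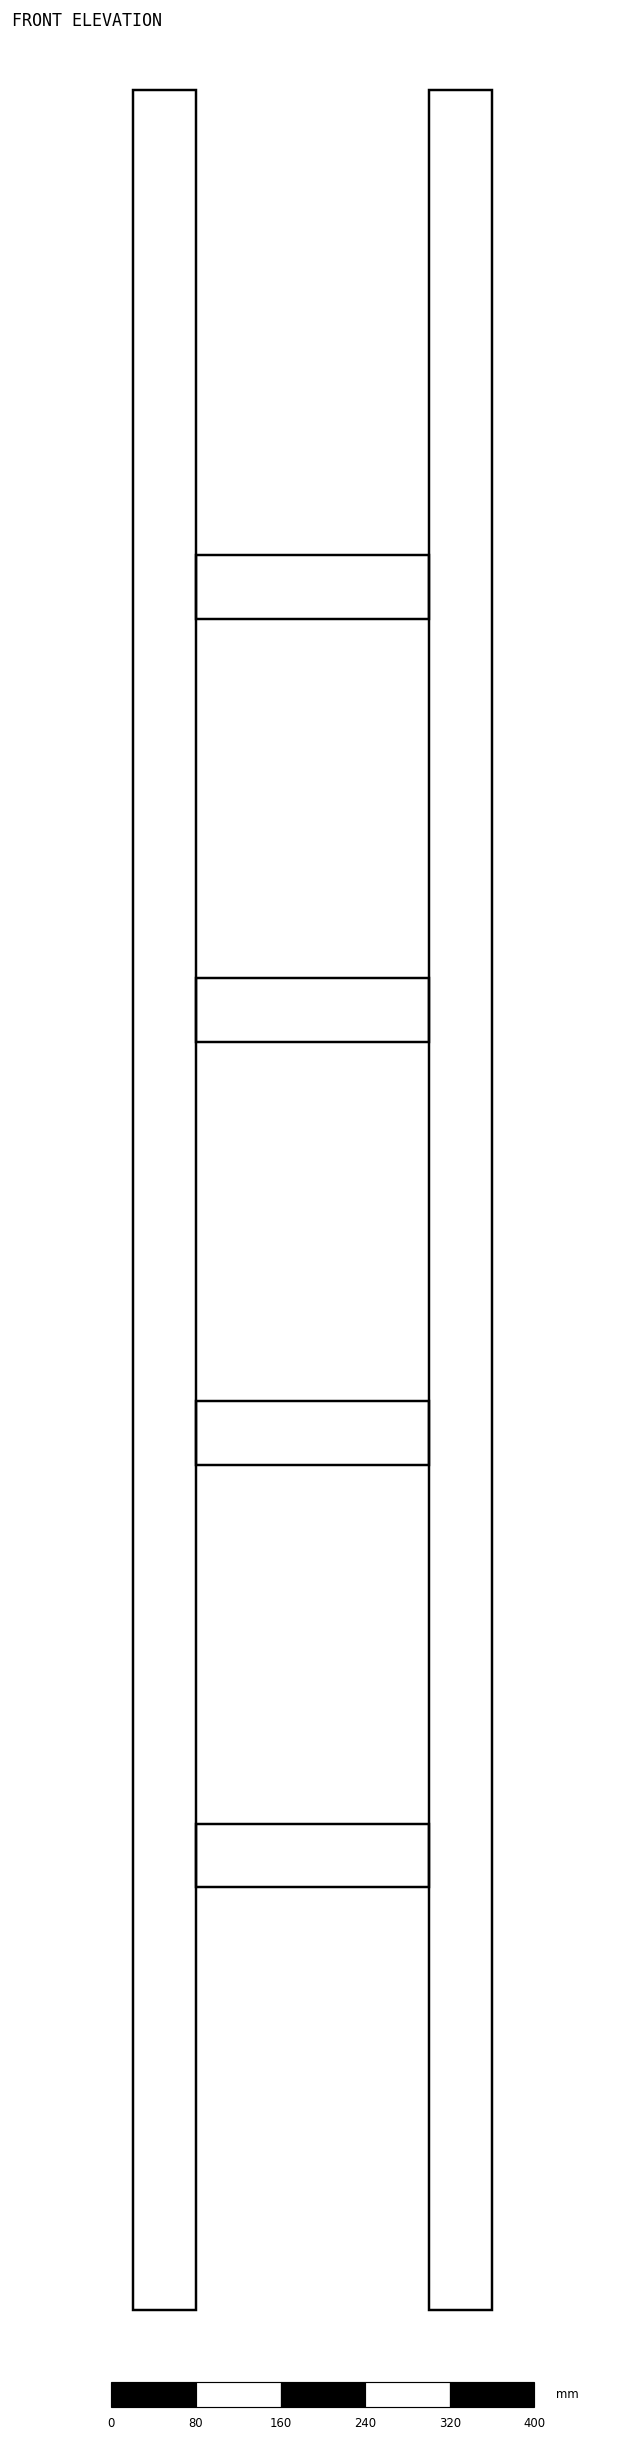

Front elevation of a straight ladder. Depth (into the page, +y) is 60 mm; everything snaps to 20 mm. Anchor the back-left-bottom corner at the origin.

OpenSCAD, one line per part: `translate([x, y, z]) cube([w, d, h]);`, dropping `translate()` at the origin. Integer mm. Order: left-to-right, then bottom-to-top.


cube([60, 60, 2100]);
translate([60, 0, 400]) cube([220, 60, 60]);
translate([60, 0, 800]) cube([220, 60, 60]);
translate([60, 0, 1200]) cube([220, 60, 60]);
translate([60, 0, 1600]) cube([220, 60, 60]);
translate([280, 0, 0]) cube([60, 60, 2100]);


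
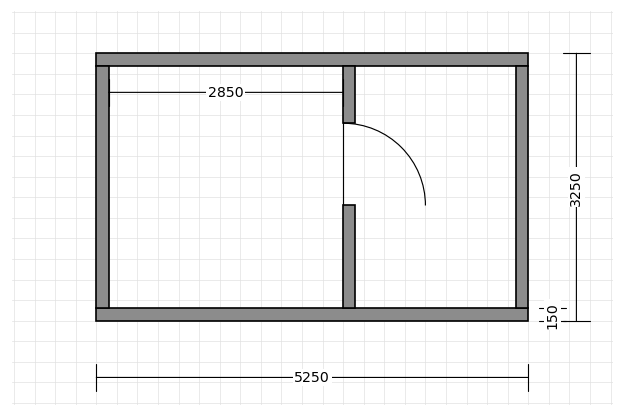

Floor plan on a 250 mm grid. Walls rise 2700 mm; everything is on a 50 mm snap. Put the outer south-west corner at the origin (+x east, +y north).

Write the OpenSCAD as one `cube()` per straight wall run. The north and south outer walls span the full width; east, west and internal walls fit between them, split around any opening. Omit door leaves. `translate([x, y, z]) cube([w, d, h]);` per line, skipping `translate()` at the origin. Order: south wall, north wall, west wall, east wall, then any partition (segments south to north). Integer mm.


cube([5250, 150, 2700]);
translate([0, 3100, 0]) cube([5250, 150, 2700]);
translate([0, 150, 0]) cube([150, 2950, 2700]);
translate([5100, 150, 0]) cube([150, 2950, 2700]);
translate([3000, 150, 0]) cube([150, 1250, 2700]);
translate([3000, 2400, 0]) cube([150, 700, 2700]);


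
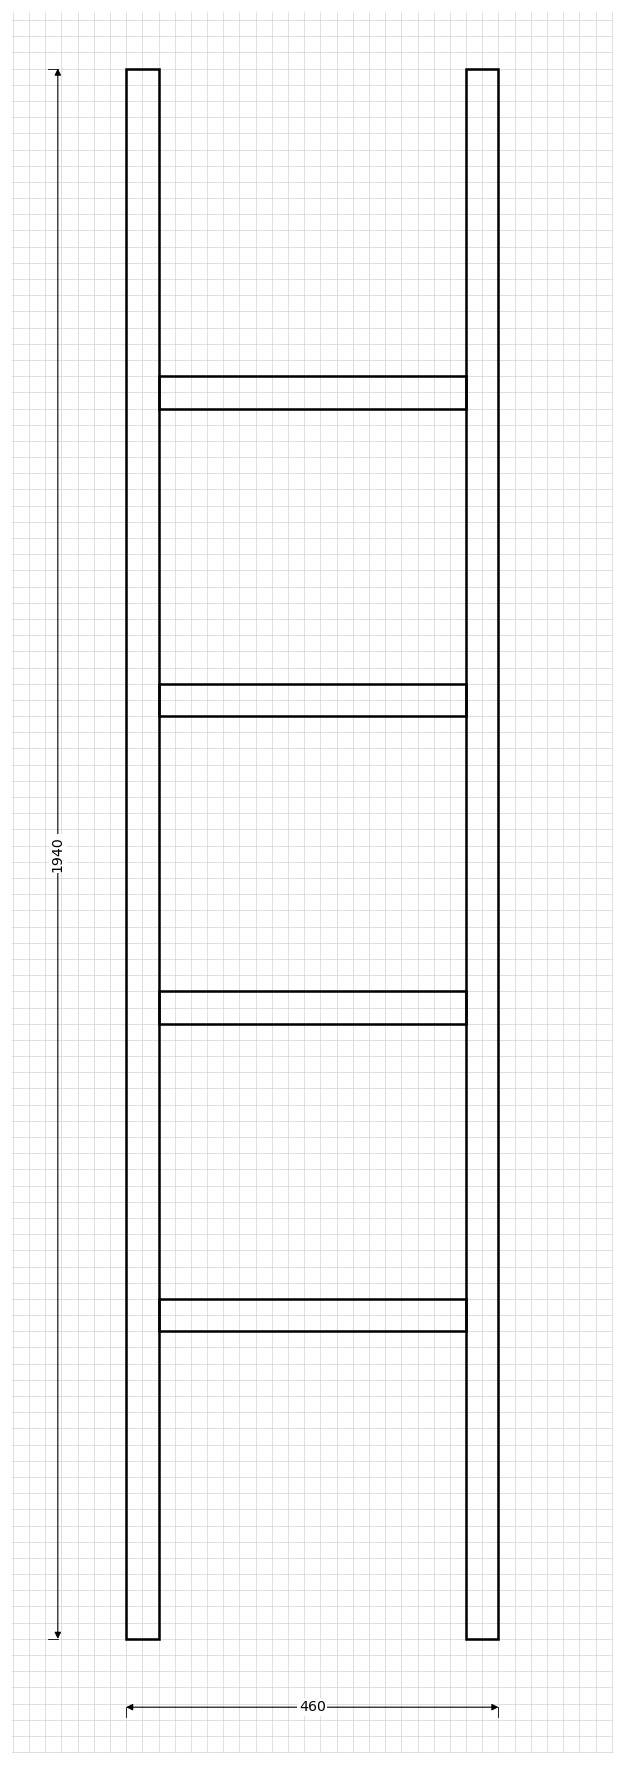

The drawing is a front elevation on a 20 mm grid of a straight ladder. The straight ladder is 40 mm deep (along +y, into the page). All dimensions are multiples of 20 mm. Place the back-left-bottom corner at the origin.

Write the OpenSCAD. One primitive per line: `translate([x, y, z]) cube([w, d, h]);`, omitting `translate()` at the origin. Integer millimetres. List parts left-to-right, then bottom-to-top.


cube([40, 40, 1940]);
translate([40, 0, 380]) cube([380, 40, 40]);
translate([40, 0, 760]) cube([380, 40, 40]);
translate([40, 0, 1140]) cube([380, 40, 40]);
translate([40, 0, 1520]) cube([380, 40, 40]);
translate([420, 0, 0]) cube([40, 40, 1940]);
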